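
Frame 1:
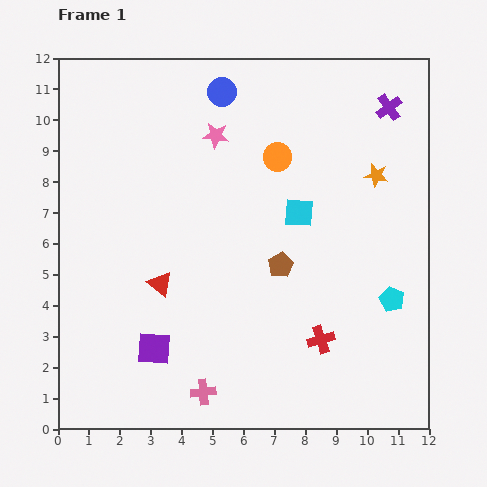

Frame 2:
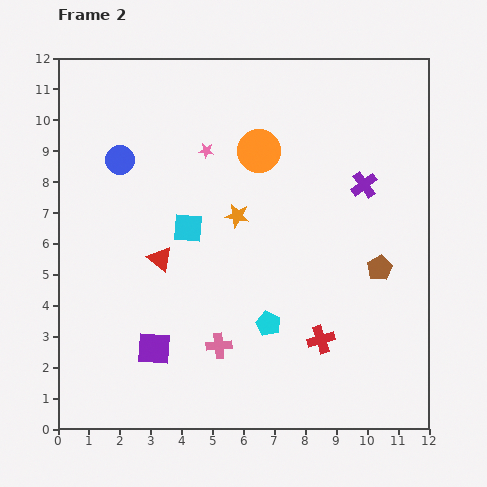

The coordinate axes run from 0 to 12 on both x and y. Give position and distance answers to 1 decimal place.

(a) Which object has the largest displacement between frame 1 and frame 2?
the orange star

(moved 4.7; next 4.1)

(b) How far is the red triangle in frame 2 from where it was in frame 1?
0.8

The red triangle moved from (3.3, 4.7) to (3.3, 5.5), a distance of √(0.0² + 0.8²) ≈ 0.8.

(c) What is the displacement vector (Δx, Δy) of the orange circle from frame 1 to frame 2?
(-0.6, 0.2)

The orange circle was at (7.1, 8.8) in frame 1 and (6.5, 9.0) in frame 2.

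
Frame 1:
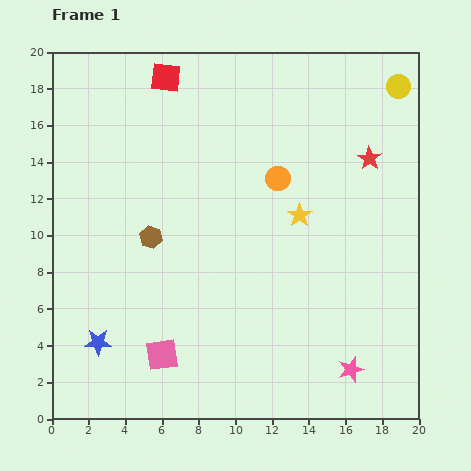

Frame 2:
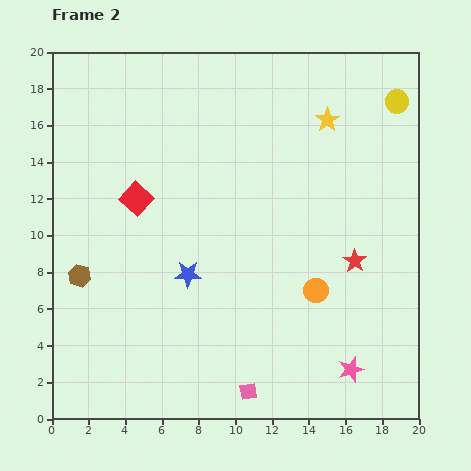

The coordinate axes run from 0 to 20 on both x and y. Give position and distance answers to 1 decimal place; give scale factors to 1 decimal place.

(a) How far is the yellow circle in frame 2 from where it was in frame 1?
0.8

The yellow circle moved from (18.9, 18.1) to (18.8, 17.3), a distance of √(0.1² + 0.8²) ≈ 0.8.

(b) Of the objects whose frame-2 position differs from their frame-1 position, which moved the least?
the yellow circle

(moved 0.8)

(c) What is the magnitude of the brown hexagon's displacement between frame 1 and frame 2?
4.4

The brown hexagon moved from (5.4, 9.9) to (1.5, 7.8), a distance of √(3.9² + 2.1²) ≈ 4.4.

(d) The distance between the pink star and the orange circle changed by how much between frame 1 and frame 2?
-6.4

Distance in frame 1: 11.1. Distance in frame 2: 4.7.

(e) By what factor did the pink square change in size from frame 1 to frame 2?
0.6×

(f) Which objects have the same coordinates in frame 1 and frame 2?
the pink star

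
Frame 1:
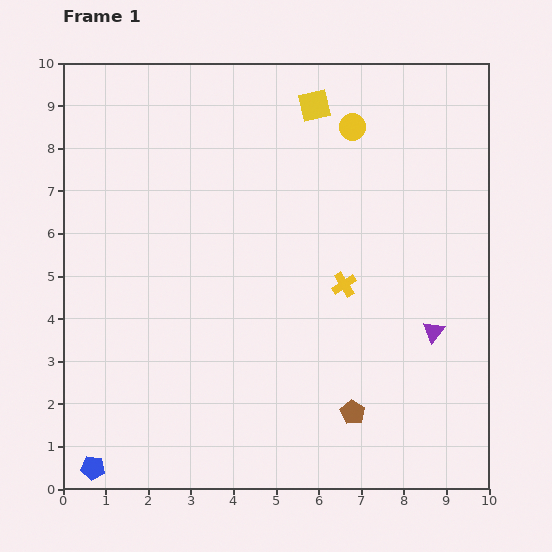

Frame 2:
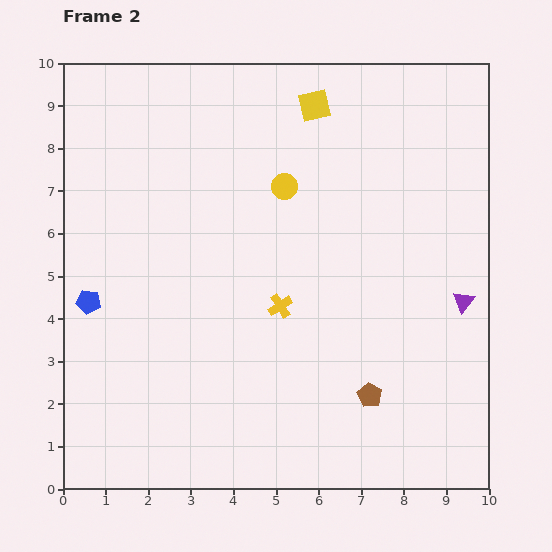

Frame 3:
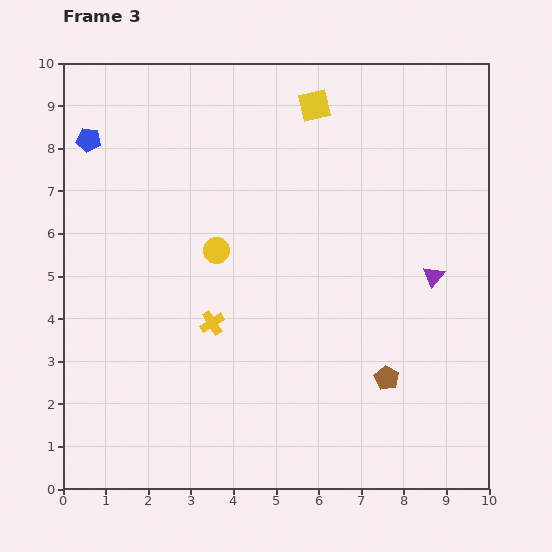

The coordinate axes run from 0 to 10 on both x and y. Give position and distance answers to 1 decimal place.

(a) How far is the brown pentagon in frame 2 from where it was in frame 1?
0.6

The brown pentagon moved from (6.8, 1.8) to (7.2, 2.2), a distance of √(0.4² + 0.4²) ≈ 0.6.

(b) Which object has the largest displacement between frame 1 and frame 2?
the blue pentagon

(moved 3.9; next 2.1)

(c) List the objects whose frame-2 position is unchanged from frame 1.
the yellow square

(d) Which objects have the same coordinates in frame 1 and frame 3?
the yellow square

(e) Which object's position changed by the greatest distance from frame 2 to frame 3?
the blue pentagon

(moved 3.8; next 2.2)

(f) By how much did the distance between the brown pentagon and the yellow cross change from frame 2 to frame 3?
+1.3

Distance in frame 2: 3.0. Distance in frame 3: 4.3.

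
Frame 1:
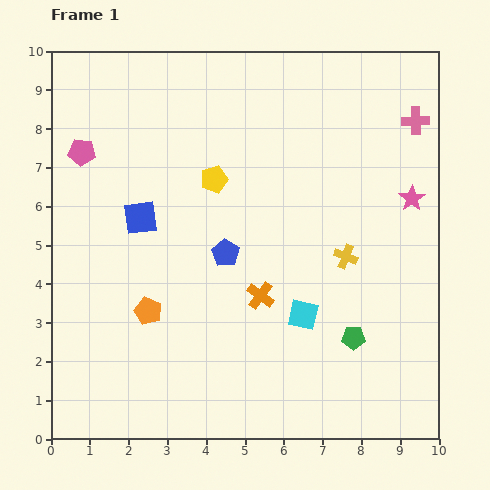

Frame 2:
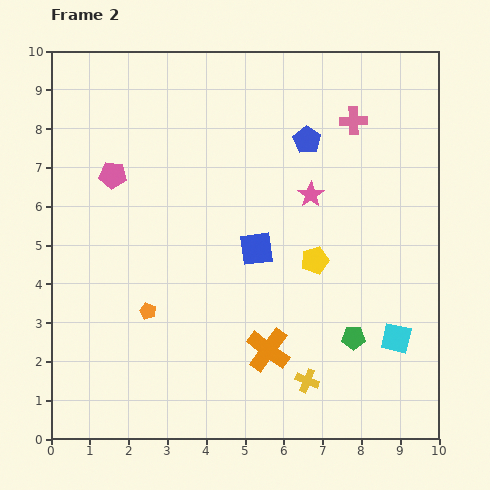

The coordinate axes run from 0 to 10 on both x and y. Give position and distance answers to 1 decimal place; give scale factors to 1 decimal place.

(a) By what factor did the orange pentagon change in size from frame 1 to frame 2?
0.6×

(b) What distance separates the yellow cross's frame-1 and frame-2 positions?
3.4

The yellow cross moved from (7.6, 4.7) to (6.6, 1.5), a distance of √(1.0² + 3.2²) ≈ 3.4.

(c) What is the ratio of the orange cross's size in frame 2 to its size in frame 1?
1.6×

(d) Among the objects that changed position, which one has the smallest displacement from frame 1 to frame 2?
the pink pentagon

(moved 1.0)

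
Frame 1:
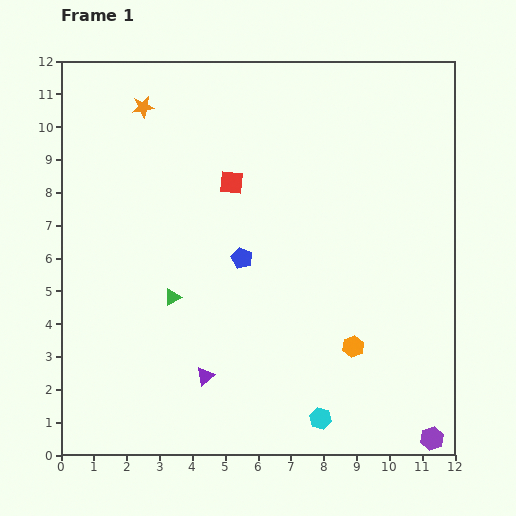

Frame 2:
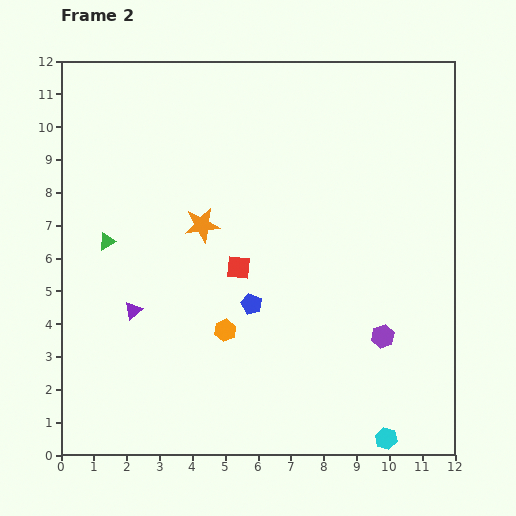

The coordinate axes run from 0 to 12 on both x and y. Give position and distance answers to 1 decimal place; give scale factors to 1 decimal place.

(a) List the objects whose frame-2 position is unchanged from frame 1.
none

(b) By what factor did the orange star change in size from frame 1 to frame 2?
1.6×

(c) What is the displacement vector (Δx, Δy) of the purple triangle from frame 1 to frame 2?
(-2.2, 2.0)

The purple triangle was at (4.4, 2.4) in frame 1 and (2.2, 4.4) in frame 2.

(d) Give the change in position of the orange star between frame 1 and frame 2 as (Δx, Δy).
(1.8, -3.6)

The orange star was at (2.5, 10.6) in frame 1 and (4.3, 7.0) in frame 2.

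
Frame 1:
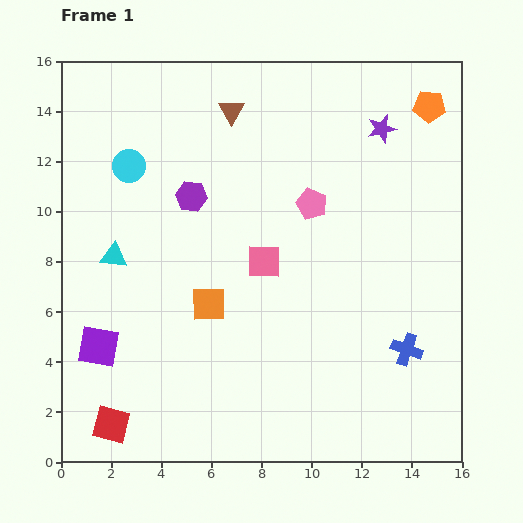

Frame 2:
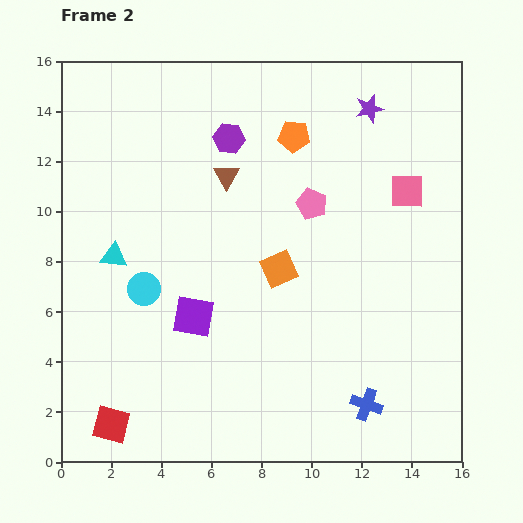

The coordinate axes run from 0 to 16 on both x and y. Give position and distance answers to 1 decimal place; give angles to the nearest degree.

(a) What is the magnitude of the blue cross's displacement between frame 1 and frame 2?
2.7

The blue cross moved from (13.8, 4.5) to (12.2, 2.3), a distance of √(1.6² + 2.2²) ≈ 2.7.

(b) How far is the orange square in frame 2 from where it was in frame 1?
3.1

The orange square moved from (5.9, 6.3) to (8.7, 7.7), a distance of √(2.8² + 1.4²) ≈ 3.1.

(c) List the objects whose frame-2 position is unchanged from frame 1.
the pink pentagon, the red square, the cyan triangle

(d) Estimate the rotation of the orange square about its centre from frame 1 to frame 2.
24° counter-clockwise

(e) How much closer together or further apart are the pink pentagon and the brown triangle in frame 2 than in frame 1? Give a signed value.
-1.3

Distance in frame 1: 4.9. Distance in frame 2: 3.6.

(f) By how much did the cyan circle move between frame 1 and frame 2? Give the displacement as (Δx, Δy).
(0.6, -4.9)

The cyan circle was at (2.7, 11.8) in frame 1 and (3.3, 6.9) in frame 2.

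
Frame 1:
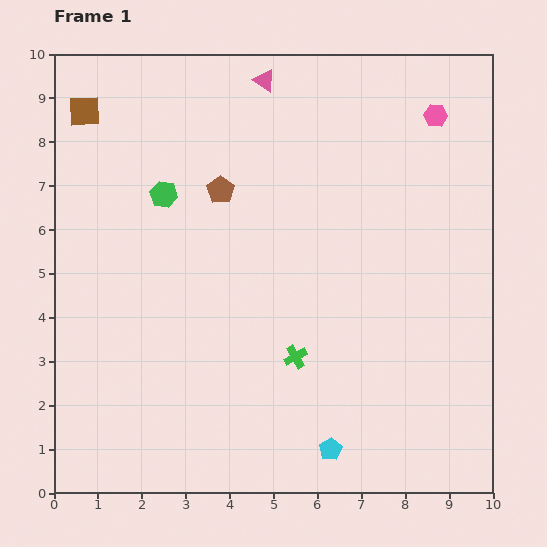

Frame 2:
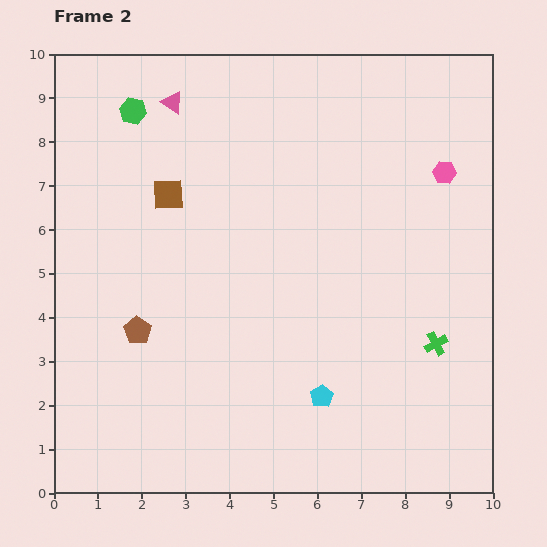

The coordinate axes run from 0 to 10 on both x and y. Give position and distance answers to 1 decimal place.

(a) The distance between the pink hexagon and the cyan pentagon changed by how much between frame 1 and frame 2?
-2.2

Distance in frame 1: 8.0. Distance in frame 2: 5.8.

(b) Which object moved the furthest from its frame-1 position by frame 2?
the brown pentagon

(moved 3.7; next 3.2)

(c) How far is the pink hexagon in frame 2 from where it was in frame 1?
1.3

The pink hexagon moved from (8.7, 8.6) to (8.9, 7.3), a distance of √(0.2² + 1.3²) ≈ 1.3.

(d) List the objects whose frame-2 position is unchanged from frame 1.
none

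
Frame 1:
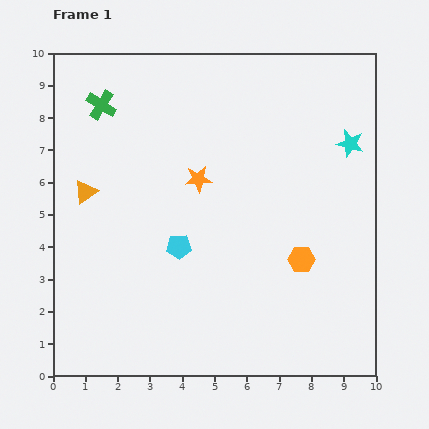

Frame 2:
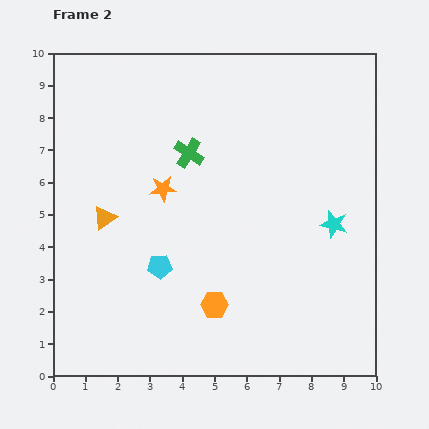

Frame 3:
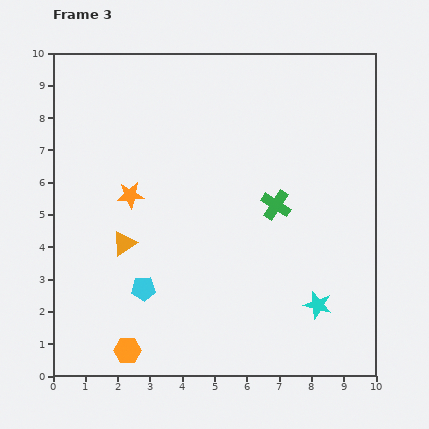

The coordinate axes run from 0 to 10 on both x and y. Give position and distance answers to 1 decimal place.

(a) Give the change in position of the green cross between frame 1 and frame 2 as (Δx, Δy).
(2.7, -1.5)

The green cross was at (1.5, 8.4) in frame 1 and (4.2, 6.9) in frame 2.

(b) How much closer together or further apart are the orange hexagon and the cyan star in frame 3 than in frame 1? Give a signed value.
+2.2

Distance in frame 1: 3.9. Distance in frame 3: 6.1.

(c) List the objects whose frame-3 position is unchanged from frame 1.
none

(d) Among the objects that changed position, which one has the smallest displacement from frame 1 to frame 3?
the cyan pentagon

(moved 1.7)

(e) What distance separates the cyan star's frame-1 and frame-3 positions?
5.1

The cyan star moved from (9.2, 7.2) to (8.2, 2.2), a distance of √(1.0² + 5.0²) ≈ 5.1.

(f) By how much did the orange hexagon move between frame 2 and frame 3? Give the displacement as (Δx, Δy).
(-2.7, -1.4)

The orange hexagon was at (5.0, 2.2) in frame 2 and (2.3, 0.8) in frame 3.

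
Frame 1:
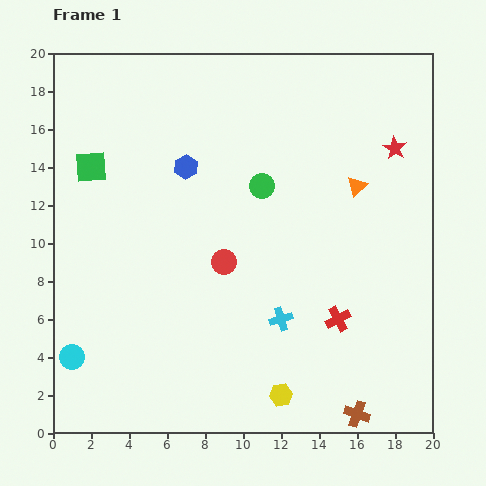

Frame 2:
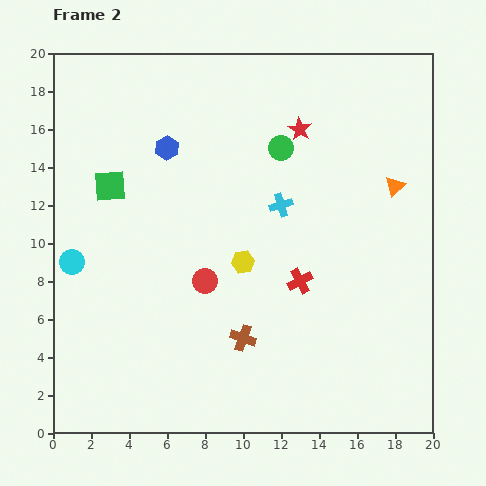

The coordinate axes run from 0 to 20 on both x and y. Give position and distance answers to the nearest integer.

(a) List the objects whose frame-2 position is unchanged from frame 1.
none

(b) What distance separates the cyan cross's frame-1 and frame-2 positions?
6

The cyan cross moved from (12, 6) to (12, 12), a distance of √(0² + 6²) ≈ 6.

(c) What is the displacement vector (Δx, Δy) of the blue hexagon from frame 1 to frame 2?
(-1, 1)

The blue hexagon was at (7, 14) in frame 1 and (6, 15) in frame 2.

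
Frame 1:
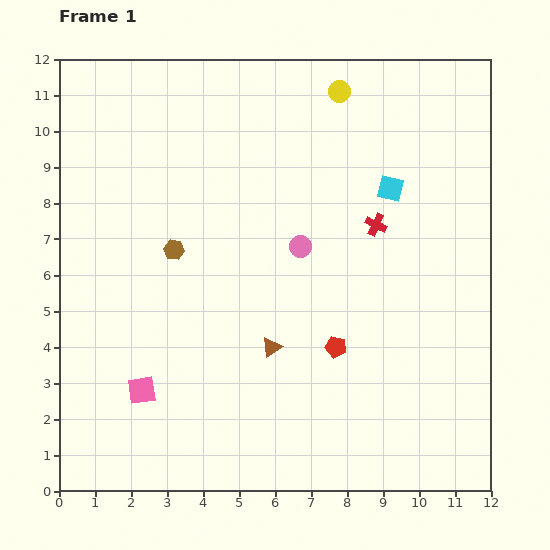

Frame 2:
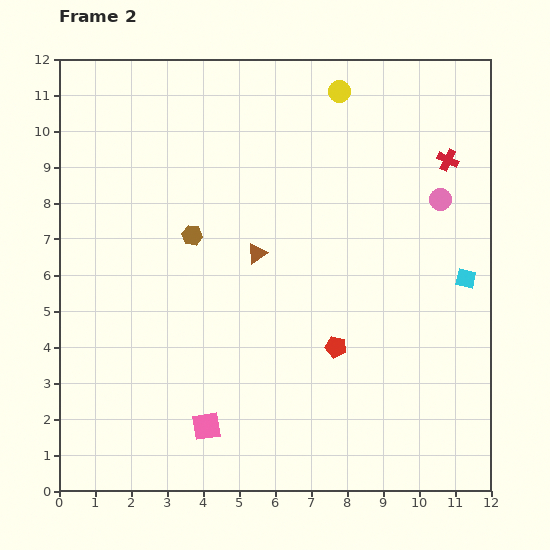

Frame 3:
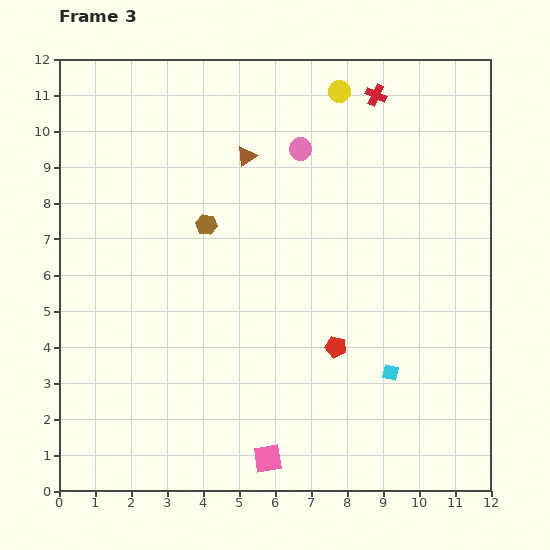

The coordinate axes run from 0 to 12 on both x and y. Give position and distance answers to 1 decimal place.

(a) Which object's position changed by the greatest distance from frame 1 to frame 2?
the pink circle

(moved 4.1; next 3.3)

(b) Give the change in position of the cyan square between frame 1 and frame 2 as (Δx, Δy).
(2.1, -2.5)

The cyan square was at (9.2, 8.4) in frame 1 and (11.3, 5.9) in frame 2.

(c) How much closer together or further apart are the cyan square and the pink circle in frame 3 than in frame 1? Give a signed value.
+3.7

Distance in frame 1: 3.0. Distance in frame 3: 6.7.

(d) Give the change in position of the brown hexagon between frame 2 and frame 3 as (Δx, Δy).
(0.4, 0.3)

The brown hexagon was at (3.7, 7.1) in frame 2 and (4.1, 7.4) in frame 3.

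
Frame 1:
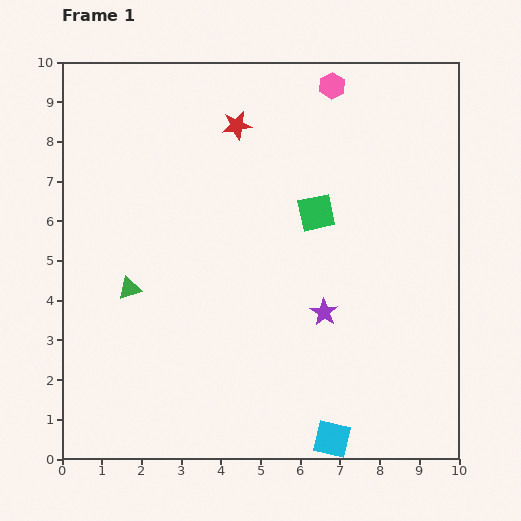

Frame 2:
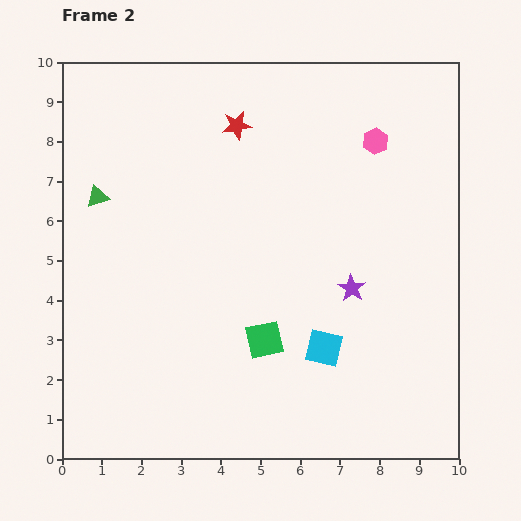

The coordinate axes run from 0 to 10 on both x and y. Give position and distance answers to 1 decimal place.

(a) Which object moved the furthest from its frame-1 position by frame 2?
the green square

(moved 3.5; next 2.4)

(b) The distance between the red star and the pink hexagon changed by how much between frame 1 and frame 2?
+0.9

Distance in frame 1: 2.6. Distance in frame 2: 3.5.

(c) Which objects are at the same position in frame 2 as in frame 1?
the red star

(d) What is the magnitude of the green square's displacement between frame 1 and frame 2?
3.5

The green square moved from (6.4, 6.2) to (5.1, 3.0), a distance of √(1.3² + 3.2²) ≈ 3.5.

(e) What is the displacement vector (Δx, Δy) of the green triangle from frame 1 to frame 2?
(-0.8, 2.3)

The green triangle was at (1.7, 4.3) in frame 1 and (0.9, 6.6) in frame 2.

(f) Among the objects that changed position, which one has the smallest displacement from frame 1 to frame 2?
the purple star

(moved 0.9)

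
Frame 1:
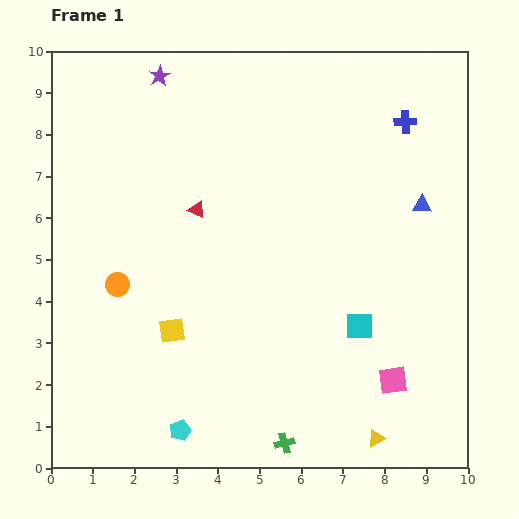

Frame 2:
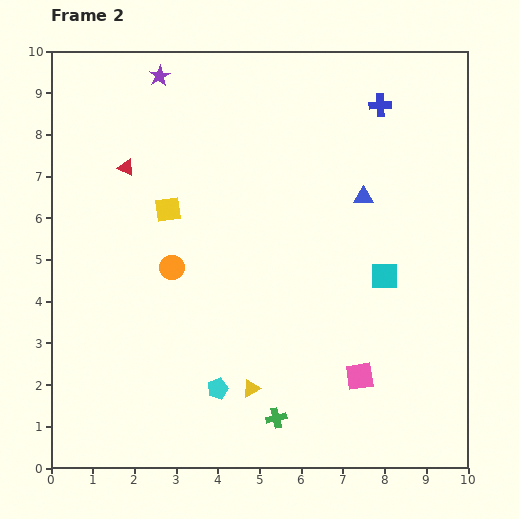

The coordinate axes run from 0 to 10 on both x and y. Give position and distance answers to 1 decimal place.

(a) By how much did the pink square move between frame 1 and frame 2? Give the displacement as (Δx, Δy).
(-0.8, 0.1)

The pink square was at (8.2, 2.1) in frame 1 and (7.4, 2.2) in frame 2.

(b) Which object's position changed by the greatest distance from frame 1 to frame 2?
the yellow triangle

(moved 3.2; next 2.9)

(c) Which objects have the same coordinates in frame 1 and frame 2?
the purple star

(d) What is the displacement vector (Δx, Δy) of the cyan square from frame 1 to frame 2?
(0.6, 1.2)

The cyan square was at (7.4, 3.4) in frame 1 and (8.0, 4.6) in frame 2.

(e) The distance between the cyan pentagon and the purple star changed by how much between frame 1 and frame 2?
-0.9

Distance in frame 1: 8.5. Distance in frame 2: 7.6.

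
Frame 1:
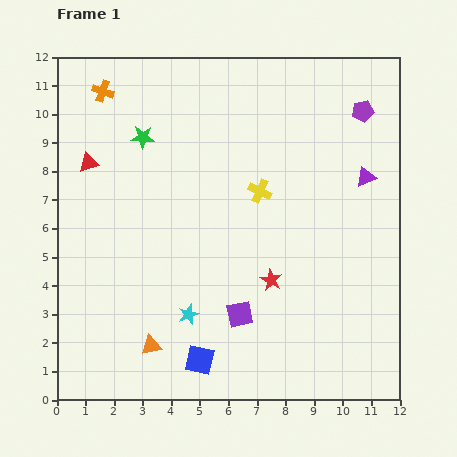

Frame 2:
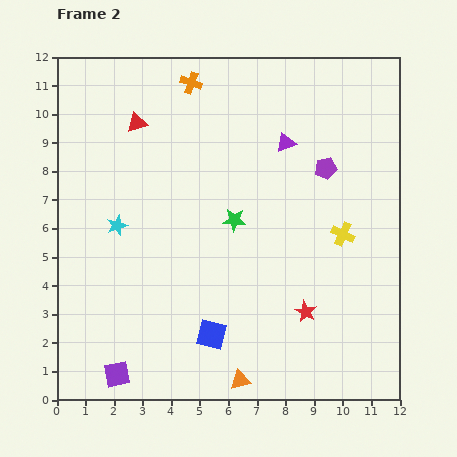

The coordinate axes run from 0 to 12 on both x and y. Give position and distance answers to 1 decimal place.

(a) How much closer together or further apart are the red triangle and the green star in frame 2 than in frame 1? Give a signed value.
+2.7

Distance in frame 1: 2.1. Distance in frame 2: 4.8.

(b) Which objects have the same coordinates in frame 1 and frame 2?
none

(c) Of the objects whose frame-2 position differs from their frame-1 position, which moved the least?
the blue square

(moved 1.0)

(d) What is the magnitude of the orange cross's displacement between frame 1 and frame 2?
3.1

The orange cross moved from (1.6, 10.8) to (4.7, 11.1), a distance of √(3.1² + 0.3²) ≈ 3.1.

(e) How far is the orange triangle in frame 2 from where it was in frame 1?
3.3

The orange triangle moved from (3.3, 1.9) to (6.4, 0.7), a distance of √(3.1² + 1.2²) ≈ 3.3.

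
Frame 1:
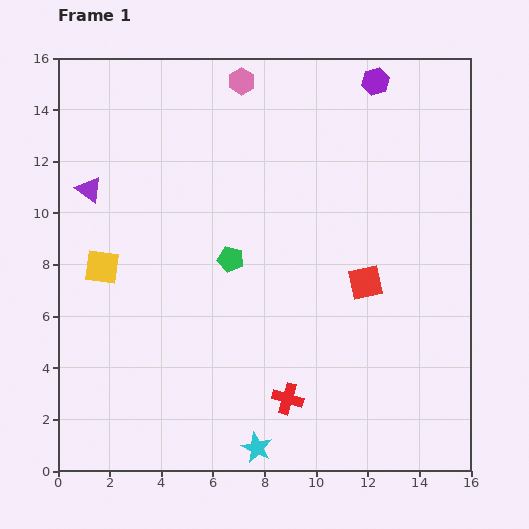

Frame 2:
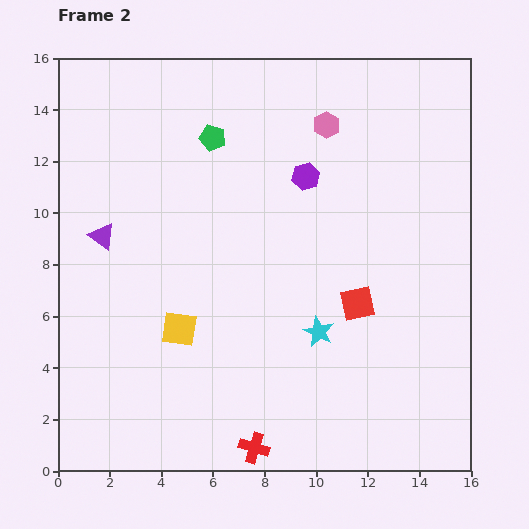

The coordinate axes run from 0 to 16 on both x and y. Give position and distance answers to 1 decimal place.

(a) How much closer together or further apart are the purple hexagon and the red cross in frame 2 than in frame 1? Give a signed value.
-2.1

Distance in frame 1: 12.8. Distance in frame 2: 10.7.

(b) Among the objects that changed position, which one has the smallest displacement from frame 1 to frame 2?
the red square

(moved 0.9)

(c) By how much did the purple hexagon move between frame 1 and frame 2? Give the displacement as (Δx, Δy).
(-2.7, -3.7)

The purple hexagon was at (12.3, 15.1) in frame 1 and (9.6, 11.4) in frame 2.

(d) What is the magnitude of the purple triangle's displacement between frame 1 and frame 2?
1.9

The purple triangle moved from (1.2, 10.9) to (1.7, 9.1), a distance of √(0.5² + 1.8²) ≈ 1.9.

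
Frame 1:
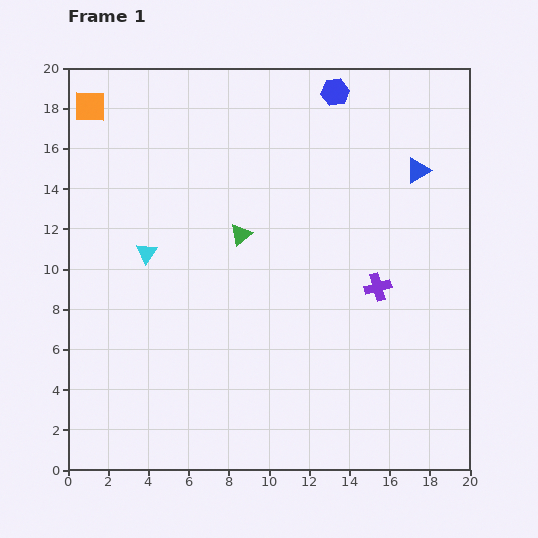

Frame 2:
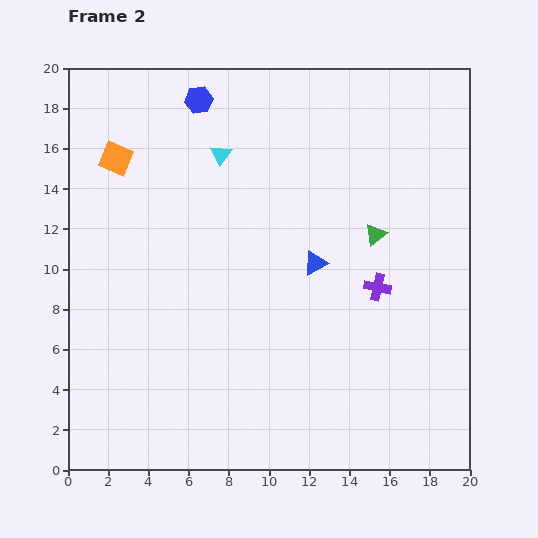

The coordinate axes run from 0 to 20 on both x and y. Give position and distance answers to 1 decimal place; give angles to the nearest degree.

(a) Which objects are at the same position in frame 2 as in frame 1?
the purple cross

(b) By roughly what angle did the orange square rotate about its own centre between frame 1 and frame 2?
21° clockwise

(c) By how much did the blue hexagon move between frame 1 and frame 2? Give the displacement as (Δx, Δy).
(-6.8, -0.4)

The blue hexagon was at (13.3, 18.8) in frame 1 and (6.5, 18.4) in frame 2.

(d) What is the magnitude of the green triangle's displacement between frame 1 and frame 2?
6.7

The green triangle moved from (8.6, 11.7) to (15.3, 11.7), a distance of √(6.7² + 0.0²) ≈ 6.7.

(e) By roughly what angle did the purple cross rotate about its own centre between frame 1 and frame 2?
27° clockwise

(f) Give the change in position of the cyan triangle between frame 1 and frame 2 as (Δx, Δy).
(3.7, 4.9)

The cyan triangle was at (3.9, 10.8) in frame 1 and (7.6, 15.7) in frame 2.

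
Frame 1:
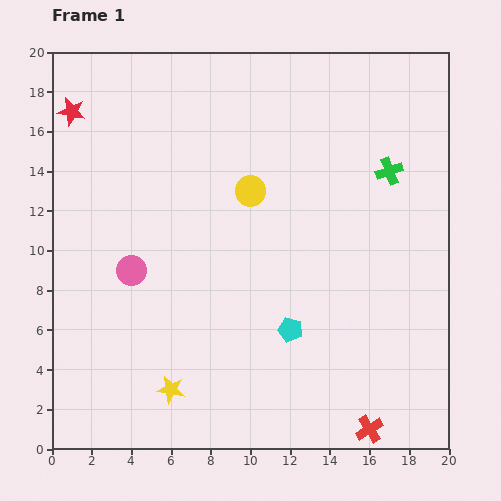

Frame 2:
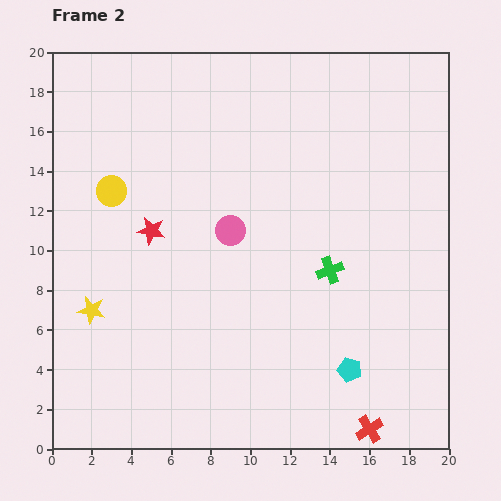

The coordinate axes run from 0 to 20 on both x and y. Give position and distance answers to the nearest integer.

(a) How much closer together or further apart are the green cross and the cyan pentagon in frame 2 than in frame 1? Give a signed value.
-4

Distance in frame 1: 9. Distance in frame 2: 5.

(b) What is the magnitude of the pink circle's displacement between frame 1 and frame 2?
5

The pink circle moved from (4, 9) to (9, 11), a distance of √(5² + 2²) ≈ 5.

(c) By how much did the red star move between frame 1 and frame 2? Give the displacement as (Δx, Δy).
(4, -6)

The red star was at (1, 17) in frame 1 and (5, 11) in frame 2.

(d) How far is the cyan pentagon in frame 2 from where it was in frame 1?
4

The cyan pentagon moved from (12, 6) to (15, 4), a distance of √(3² + 2²) ≈ 4.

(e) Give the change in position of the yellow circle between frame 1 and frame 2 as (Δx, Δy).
(-7, 0)

The yellow circle was at (10, 13) in frame 1 and (3, 13) in frame 2.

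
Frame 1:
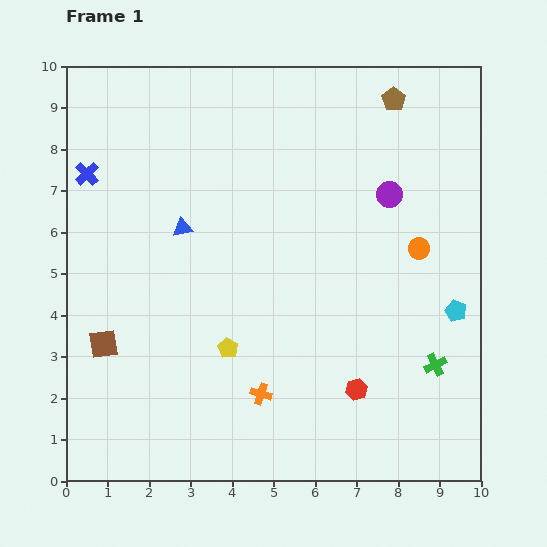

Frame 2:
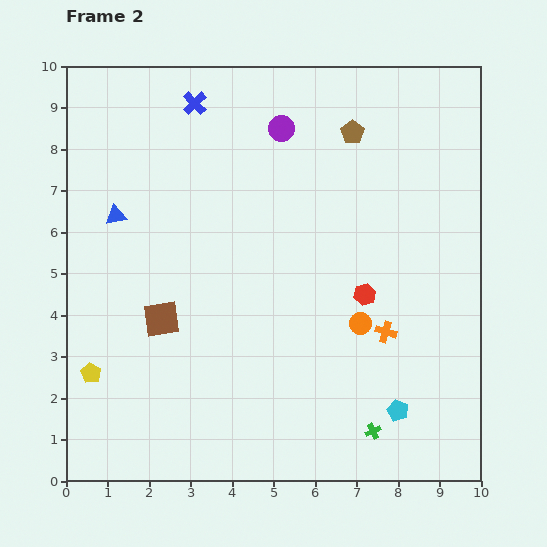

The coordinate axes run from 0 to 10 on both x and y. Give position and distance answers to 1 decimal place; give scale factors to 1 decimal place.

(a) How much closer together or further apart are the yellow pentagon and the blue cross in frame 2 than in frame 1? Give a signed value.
+1.6

Distance in frame 1: 5.4. Distance in frame 2: 7.0.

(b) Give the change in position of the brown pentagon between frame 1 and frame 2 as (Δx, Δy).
(-1.0, -0.8)

The brown pentagon was at (7.9, 9.2) in frame 1 and (6.9, 8.4) in frame 2.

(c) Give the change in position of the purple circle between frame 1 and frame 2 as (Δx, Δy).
(-2.6, 1.6)

The purple circle was at (7.8, 6.9) in frame 1 and (5.2, 8.5) in frame 2.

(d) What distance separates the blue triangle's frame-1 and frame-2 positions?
1.6

The blue triangle moved from (2.8, 6.1) to (1.2, 6.4), a distance of √(1.6² + 0.3²) ≈ 1.6.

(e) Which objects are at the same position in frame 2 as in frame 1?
none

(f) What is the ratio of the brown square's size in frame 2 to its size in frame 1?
1.3×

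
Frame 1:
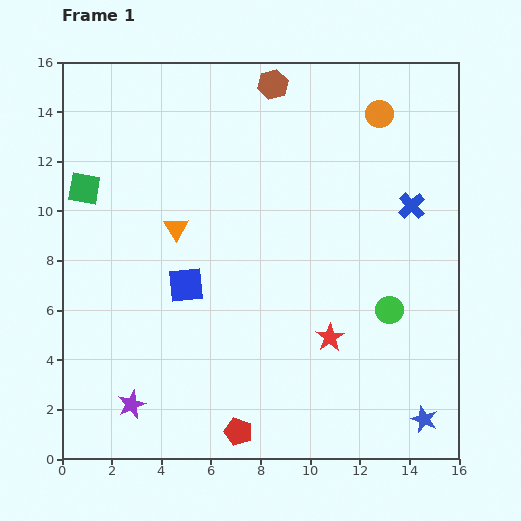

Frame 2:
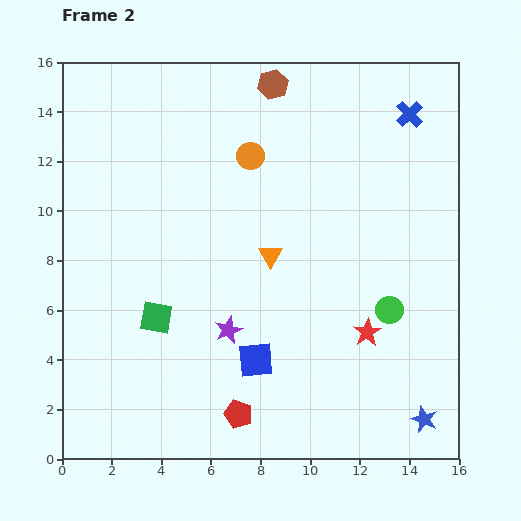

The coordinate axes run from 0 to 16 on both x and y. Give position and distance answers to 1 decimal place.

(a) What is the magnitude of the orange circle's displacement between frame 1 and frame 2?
5.5

The orange circle moved from (12.8, 13.9) to (7.6, 12.2), a distance of √(5.2² + 1.7²) ≈ 5.5.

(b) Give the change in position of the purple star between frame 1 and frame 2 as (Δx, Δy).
(3.9, 3.0)

The purple star was at (2.8, 2.2) in frame 1 and (6.7, 5.2) in frame 2.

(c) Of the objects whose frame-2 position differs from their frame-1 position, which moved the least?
the red pentagon

(moved 0.7)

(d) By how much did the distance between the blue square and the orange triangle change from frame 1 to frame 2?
+1.9

Distance in frame 1: 2.3. Distance in frame 2: 4.2.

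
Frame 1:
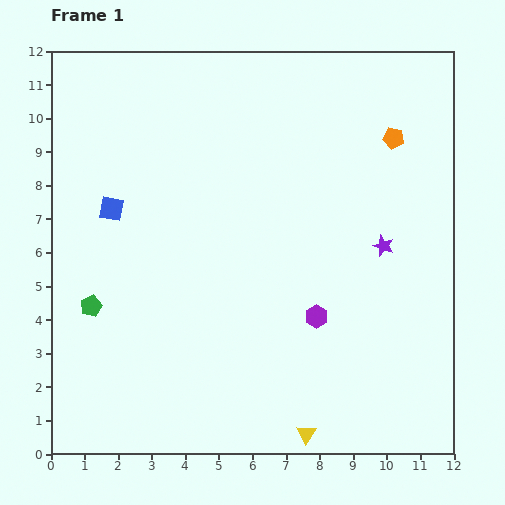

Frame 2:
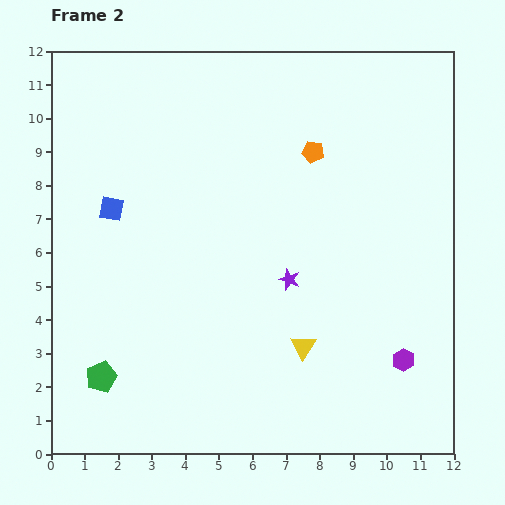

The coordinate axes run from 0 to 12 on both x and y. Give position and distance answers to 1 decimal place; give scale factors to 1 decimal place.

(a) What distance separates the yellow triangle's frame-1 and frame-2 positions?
2.6

The yellow triangle moved from (7.6, 0.6) to (7.5, 3.2), a distance of √(0.1² + 2.6²) ≈ 2.6.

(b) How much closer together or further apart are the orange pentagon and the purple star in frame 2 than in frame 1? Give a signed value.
+0.7

Distance in frame 1: 3.2. Distance in frame 2: 3.9.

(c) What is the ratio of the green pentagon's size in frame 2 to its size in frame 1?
1.4×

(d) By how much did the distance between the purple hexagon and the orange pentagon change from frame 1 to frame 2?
+1.0

Distance in frame 1: 5.8. Distance in frame 2: 6.8.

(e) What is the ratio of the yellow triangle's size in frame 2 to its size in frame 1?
1.3×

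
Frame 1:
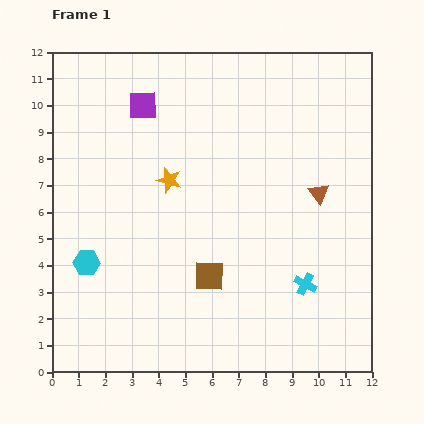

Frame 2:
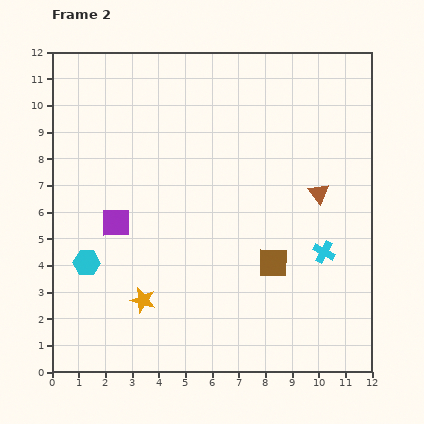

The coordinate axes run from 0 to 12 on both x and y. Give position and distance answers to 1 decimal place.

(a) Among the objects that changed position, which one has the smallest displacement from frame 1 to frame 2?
the cyan cross

(moved 1.4)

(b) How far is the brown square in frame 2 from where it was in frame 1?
2.5

The brown square moved from (5.9, 3.6) to (8.3, 4.1), a distance of √(2.4² + 0.5²) ≈ 2.5.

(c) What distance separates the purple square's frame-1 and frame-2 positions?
4.5

The purple square moved from (3.4, 10.0) to (2.4, 5.6), a distance of √(1.0² + 4.4²) ≈ 4.5.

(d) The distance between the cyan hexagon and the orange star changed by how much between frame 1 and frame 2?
-1.9

Distance in frame 1: 4.4. Distance in frame 2: 2.5.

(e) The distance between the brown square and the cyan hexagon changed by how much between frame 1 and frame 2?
+2.4

Distance in frame 1: 4.6. Distance in frame 2: 7.0.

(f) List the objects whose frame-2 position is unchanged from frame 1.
the cyan hexagon, the brown triangle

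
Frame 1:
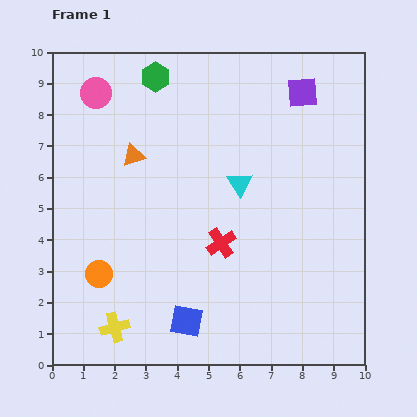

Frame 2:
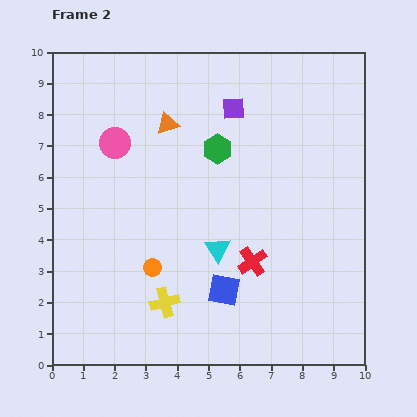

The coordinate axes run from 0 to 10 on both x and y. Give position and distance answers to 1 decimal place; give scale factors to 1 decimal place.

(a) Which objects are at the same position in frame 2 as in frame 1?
none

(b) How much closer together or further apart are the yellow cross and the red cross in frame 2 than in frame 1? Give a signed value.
-1.2

Distance in frame 1: 4.3. Distance in frame 2: 3.1.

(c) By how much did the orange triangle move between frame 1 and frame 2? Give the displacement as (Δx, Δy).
(1.1, 1.0)

The orange triangle was at (2.6, 6.7) in frame 1 and (3.7, 7.7) in frame 2.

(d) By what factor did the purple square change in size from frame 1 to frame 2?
0.7×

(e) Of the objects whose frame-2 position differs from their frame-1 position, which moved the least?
the red cross

(moved 1.2)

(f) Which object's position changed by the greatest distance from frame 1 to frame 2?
the green hexagon

(moved 3.0; next 2.3)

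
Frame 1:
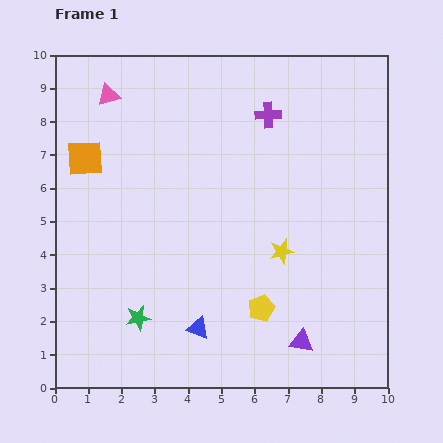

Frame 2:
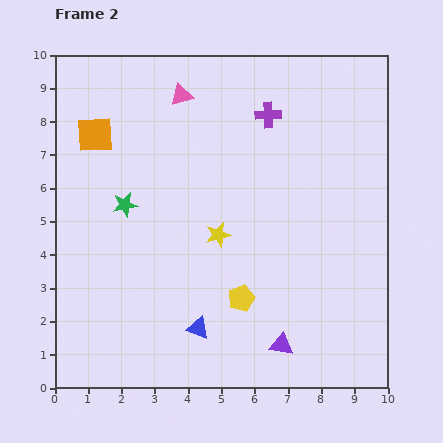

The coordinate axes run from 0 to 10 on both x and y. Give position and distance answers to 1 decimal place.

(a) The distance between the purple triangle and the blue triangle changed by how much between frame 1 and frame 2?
-0.6

Distance in frame 1: 3.1. Distance in frame 2: 2.5.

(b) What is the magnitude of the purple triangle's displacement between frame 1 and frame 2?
0.6

The purple triangle moved from (7.4, 1.4) to (6.8, 1.3), a distance of √(0.6² + 0.1²) ≈ 0.6.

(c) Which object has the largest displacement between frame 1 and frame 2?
the green star

(moved 3.4; next 2.2)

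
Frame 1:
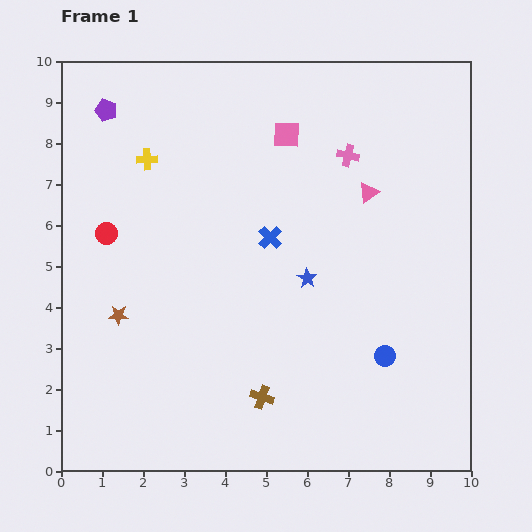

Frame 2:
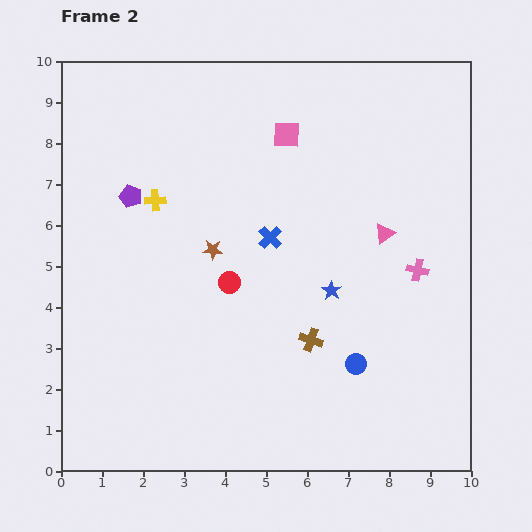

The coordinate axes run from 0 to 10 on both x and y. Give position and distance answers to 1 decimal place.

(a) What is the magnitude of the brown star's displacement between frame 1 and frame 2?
2.8

The brown star moved from (1.4, 3.8) to (3.7, 5.4), a distance of √(2.3² + 1.6²) ≈ 2.8.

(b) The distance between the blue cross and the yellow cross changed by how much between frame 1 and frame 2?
-0.7

Distance in frame 1: 3.6. Distance in frame 2: 2.9.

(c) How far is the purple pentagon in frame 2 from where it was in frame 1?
2.2

The purple pentagon moved from (1.1, 8.8) to (1.7, 6.7), a distance of √(0.6² + 2.1²) ≈ 2.2.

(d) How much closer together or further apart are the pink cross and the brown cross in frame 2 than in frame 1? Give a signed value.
-3.2

Distance in frame 1: 6.3. Distance in frame 2: 3.1.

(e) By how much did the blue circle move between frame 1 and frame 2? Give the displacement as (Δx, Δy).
(-0.7, -0.2)

The blue circle was at (7.9, 2.8) in frame 1 and (7.2, 2.6) in frame 2.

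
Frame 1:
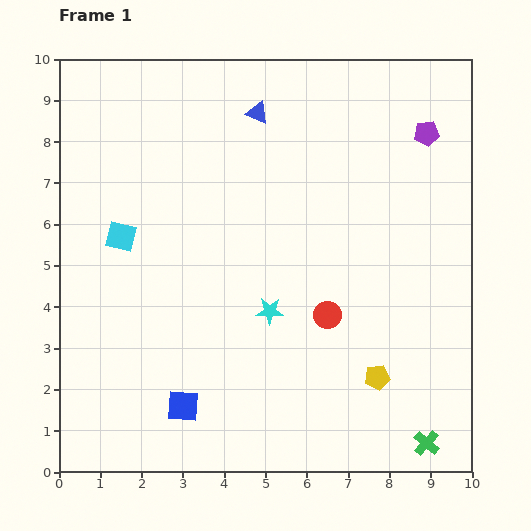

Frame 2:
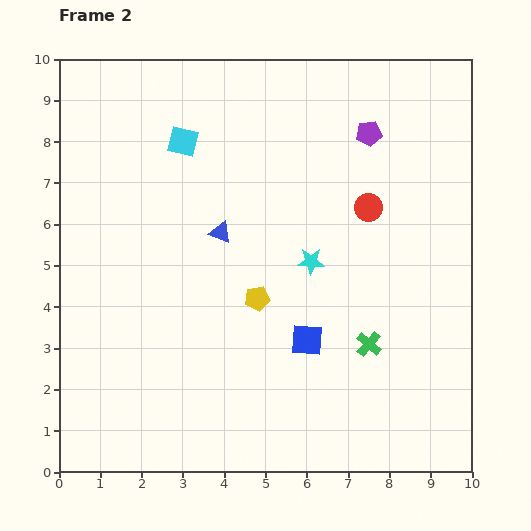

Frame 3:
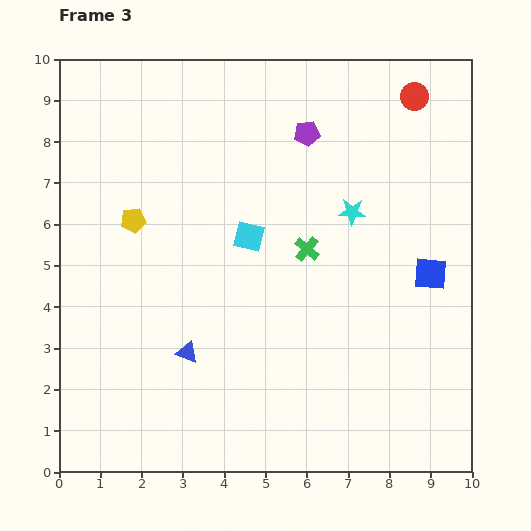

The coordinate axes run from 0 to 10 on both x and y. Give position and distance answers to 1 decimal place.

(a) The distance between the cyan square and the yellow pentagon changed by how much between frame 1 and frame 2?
-2.9

Distance in frame 1: 7.1. Distance in frame 2: 4.2.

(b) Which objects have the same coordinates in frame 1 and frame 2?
none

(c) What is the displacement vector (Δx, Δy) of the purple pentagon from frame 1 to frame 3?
(-2.9, 0.0)

The purple pentagon was at (8.9, 8.2) in frame 1 and (6.0, 8.2) in frame 3.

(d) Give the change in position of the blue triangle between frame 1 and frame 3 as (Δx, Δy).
(-1.7, -5.8)

The blue triangle was at (4.8, 8.7) in frame 1 and (3.1, 2.9) in frame 3.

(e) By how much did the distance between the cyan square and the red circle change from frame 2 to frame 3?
+0.4

Distance in frame 2: 4.8. Distance in frame 3: 5.2.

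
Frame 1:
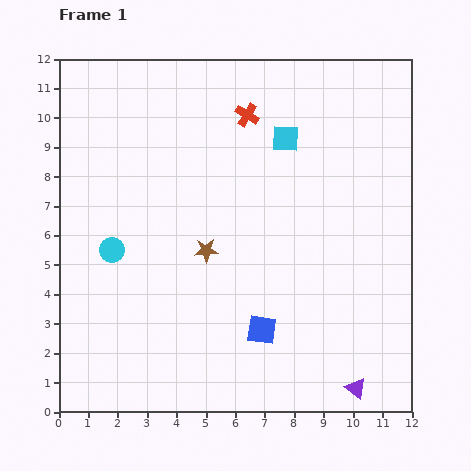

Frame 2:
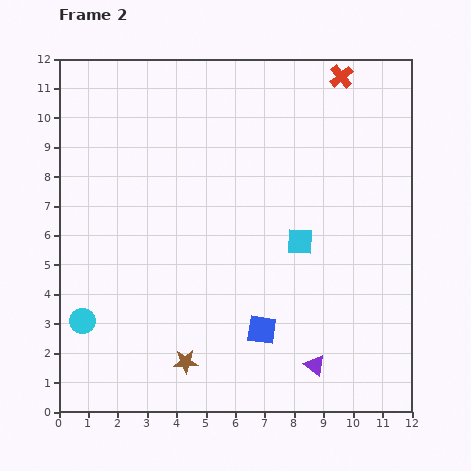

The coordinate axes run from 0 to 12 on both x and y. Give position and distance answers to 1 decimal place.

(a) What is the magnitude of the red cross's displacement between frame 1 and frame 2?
3.5

The red cross moved from (6.4, 10.1) to (9.6, 11.4), a distance of √(3.2² + 1.3²) ≈ 3.5.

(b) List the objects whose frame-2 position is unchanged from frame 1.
the blue square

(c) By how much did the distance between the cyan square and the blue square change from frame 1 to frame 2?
-3.2

Distance in frame 1: 6.5. Distance in frame 2: 3.3.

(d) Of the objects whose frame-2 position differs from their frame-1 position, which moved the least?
the purple triangle

(moved 1.6)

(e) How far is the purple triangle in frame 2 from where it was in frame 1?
1.6

The purple triangle moved from (10.1, 0.8) to (8.7, 1.6), a distance of √(1.4² + 0.8²) ≈ 1.6.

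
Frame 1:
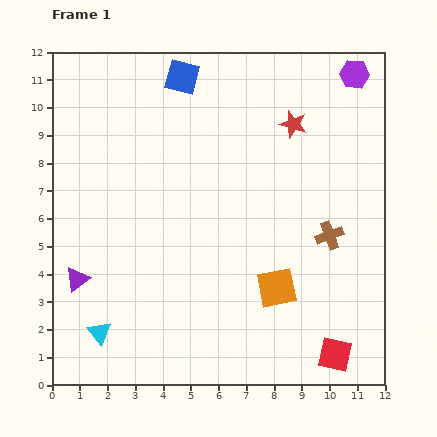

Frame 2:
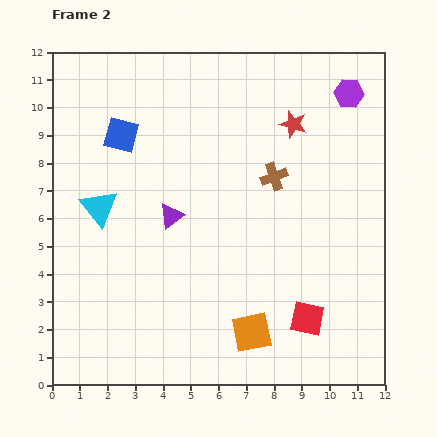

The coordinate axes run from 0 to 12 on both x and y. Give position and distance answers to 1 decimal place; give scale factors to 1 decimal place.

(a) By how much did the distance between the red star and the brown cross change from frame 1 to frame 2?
-2.2

Distance in frame 1: 4.2. Distance in frame 2: 2.0.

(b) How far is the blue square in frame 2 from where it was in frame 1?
3.0

The blue square moved from (4.7, 11.1) to (2.5, 9.0), a distance of √(2.2² + 2.1²) ≈ 3.0.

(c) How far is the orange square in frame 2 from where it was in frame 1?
1.8

The orange square moved from (8.1, 3.5) to (7.2, 1.9), a distance of √(0.9² + 1.6²) ≈ 1.8.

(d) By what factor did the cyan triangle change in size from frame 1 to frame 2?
1.6×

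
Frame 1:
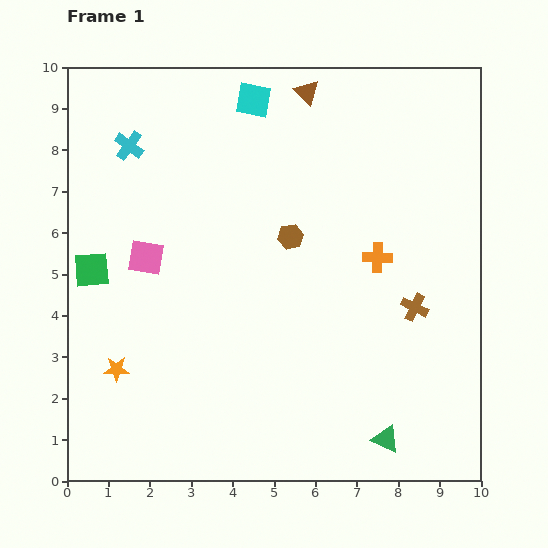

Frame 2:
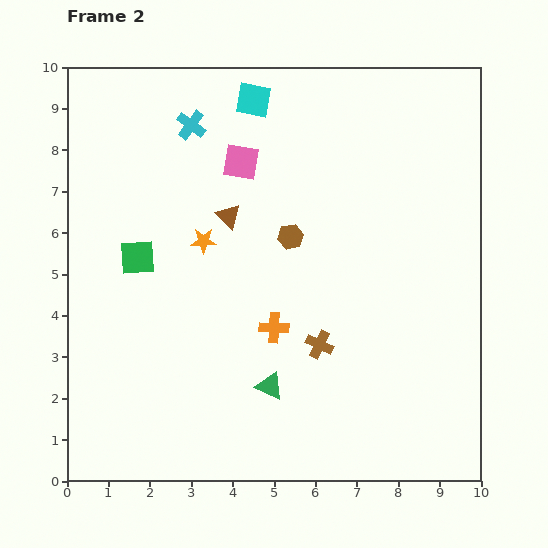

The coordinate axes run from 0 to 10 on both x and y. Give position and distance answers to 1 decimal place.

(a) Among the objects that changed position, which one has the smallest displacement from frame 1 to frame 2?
the green square

(moved 1.1)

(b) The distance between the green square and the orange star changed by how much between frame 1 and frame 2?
-0.9

Distance in frame 1: 2.5. Distance in frame 2: 1.6.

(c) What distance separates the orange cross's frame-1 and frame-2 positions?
3.0

The orange cross moved from (7.5, 5.4) to (5.0, 3.7), a distance of √(2.5² + 1.7²) ≈ 3.0.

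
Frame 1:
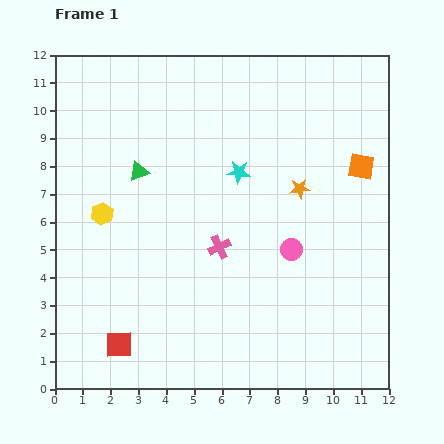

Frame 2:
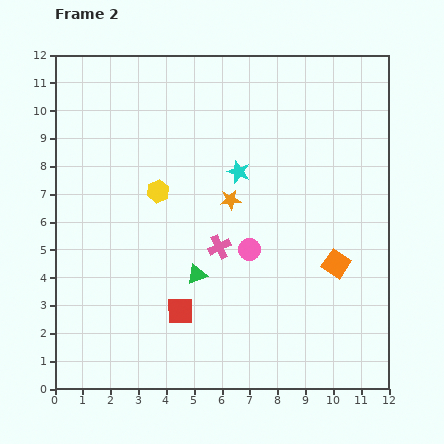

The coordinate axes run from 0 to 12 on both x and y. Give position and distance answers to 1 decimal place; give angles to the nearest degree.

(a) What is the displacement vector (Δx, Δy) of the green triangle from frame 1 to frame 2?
(2.1, -3.7)

The green triangle was at (3.0, 7.8) in frame 1 and (5.1, 4.1) in frame 2.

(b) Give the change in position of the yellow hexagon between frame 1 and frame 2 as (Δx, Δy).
(2.0, 0.8)

The yellow hexagon was at (1.7, 6.3) in frame 1 and (3.7, 7.1) in frame 2.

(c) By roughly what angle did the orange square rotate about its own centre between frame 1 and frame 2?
24° clockwise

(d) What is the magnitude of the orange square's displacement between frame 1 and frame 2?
3.6

The orange square moved from (11.0, 8.0) to (10.1, 4.5), a distance of √(0.9² + 3.5²) ≈ 3.6.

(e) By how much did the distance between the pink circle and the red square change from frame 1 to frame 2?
-3.8

Distance in frame 1: 7.1. Distance in frame 2: 3.3.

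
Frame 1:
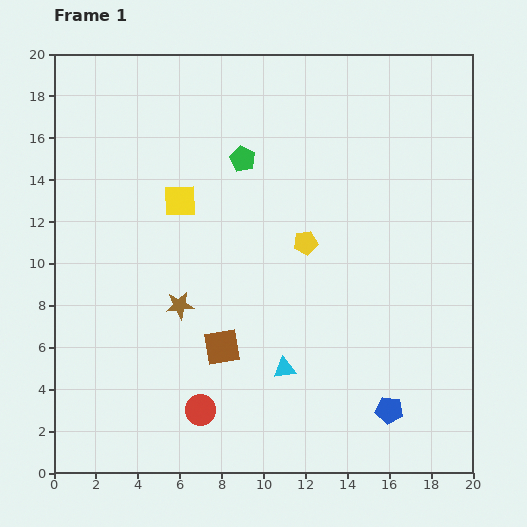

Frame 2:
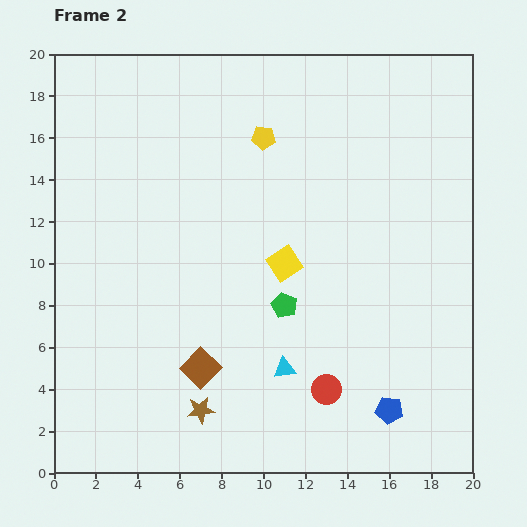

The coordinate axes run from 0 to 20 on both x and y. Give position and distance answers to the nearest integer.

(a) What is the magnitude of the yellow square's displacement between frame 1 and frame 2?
6

The yellow square moved from (6, 13) to (11, 10), a distance of √(5² + 3²) ≈ 6.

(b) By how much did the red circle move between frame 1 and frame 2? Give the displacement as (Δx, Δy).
(6, 1)

The red circle was at (7, 3) in frame 1 and (13, 4) in frame 2.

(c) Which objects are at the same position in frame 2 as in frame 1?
the blue pentagon, the cyan triangle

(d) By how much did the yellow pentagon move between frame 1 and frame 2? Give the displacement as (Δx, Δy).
(-2, 5)

The yellow pentagon was at (12, 11) in frame 1 and (10, 16) in frame 2.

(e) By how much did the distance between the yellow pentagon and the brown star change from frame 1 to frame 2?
+6

Distance in frame 1: 7. Distance in frame 2: 13.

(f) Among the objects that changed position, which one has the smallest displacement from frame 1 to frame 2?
the brown square

(moved 1)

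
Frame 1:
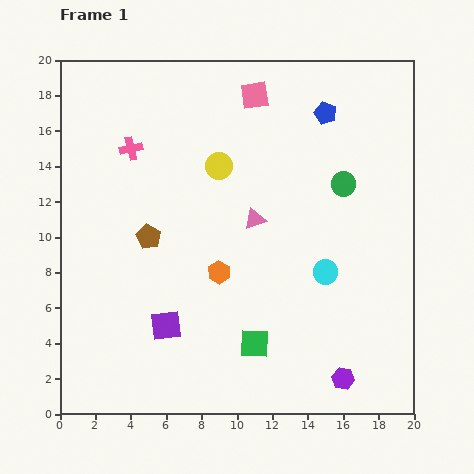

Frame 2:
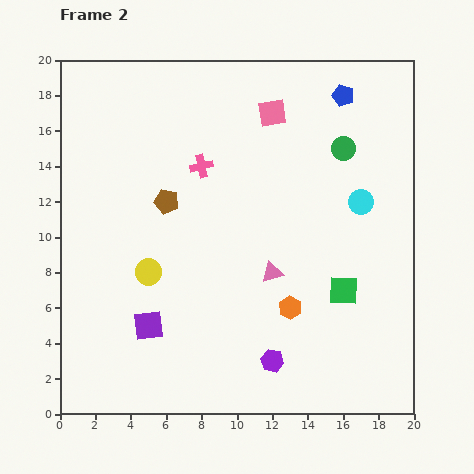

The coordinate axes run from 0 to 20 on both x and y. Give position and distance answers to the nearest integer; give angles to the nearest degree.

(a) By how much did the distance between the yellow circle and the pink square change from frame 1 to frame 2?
+7

Distance in frame 1: 4. Distance in frame 2: 11.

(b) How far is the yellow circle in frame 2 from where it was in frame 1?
7

The yellow circle moved from (9, 14) to (5, 8), a distance of √(4² + 6²) ≈ 7.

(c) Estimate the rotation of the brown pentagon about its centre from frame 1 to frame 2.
16° counter-clockwise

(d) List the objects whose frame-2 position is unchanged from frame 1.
none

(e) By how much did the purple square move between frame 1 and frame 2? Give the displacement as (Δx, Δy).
(-1, 0)

The purple square was at (6, 5) in frame 1 and (5, 5) in frame 2.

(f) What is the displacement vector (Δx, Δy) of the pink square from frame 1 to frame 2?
(1, -1)

The pink square was at (11, 18) in frame 1 and (12, 17) in frame 2.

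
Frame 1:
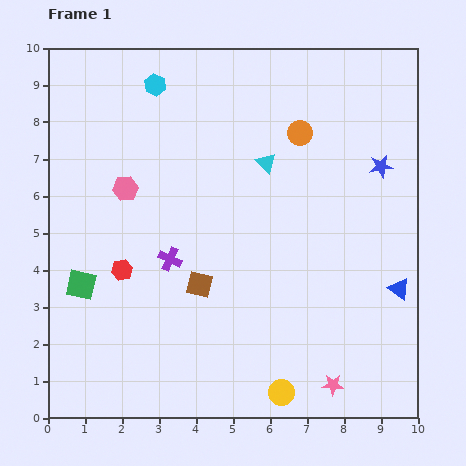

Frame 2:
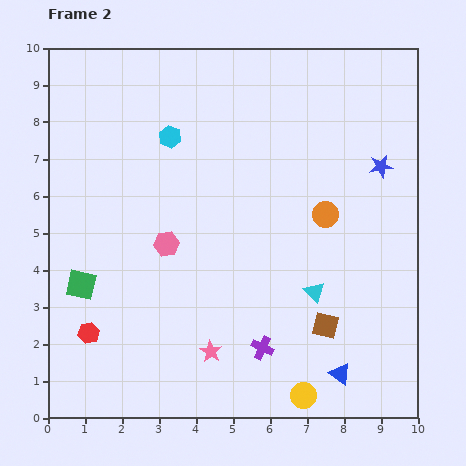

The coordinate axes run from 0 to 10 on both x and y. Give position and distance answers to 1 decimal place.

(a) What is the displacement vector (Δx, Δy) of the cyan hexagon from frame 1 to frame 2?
(0.4, -1.4)

The cyan hexagon was at (2.9, 9.0) in frame 1 and (3.3, 7.6) in frame 2.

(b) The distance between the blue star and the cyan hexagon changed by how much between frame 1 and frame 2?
-0.7

Distance in frame 1: 6.5. Distance in frame 2: 5.8.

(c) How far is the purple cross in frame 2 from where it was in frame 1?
3.5

The purple cross moved from (3.3, 4.3) to (5.8, 1.9), a distance of √(2.5² + 2.4²) ≈ 3.5.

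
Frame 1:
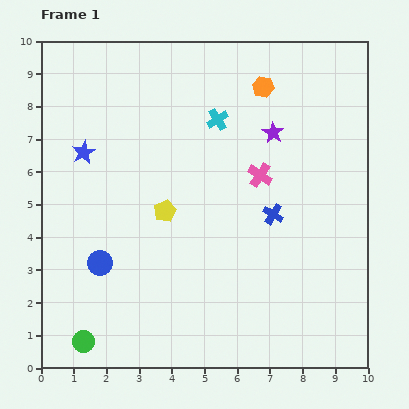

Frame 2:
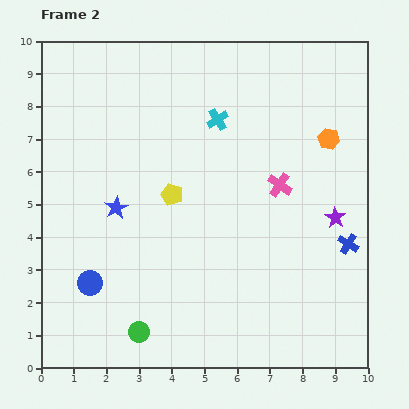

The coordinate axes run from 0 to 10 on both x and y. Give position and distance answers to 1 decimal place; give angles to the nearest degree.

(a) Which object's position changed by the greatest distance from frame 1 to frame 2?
the purple star

(moved 3.2; next 2.6)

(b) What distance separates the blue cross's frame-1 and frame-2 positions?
2.5

The blue cross moved from (7.1, 4.7) to (9.4, 3.8), a distance of √(2.3² + 0.9²) ≈ 2.5.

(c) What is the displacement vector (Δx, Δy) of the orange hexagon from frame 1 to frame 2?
(2.0, -1.6)

The orange hexagon was at (6.8, 8.6) in frame 1 and (8.8, 7.0) in frame 2.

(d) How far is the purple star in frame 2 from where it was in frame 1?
3.2

The purple star moved from (7.1, 7.2) to (9.0, 4.6), a distance of √(1.9² + 2.6²) ≈ 3.2.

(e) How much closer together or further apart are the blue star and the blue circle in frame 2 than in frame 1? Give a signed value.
-1.0

Distance in frame 1: 3.4. Distance in frame 2: 2.4.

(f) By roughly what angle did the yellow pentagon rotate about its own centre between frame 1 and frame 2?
26° counter-clockwise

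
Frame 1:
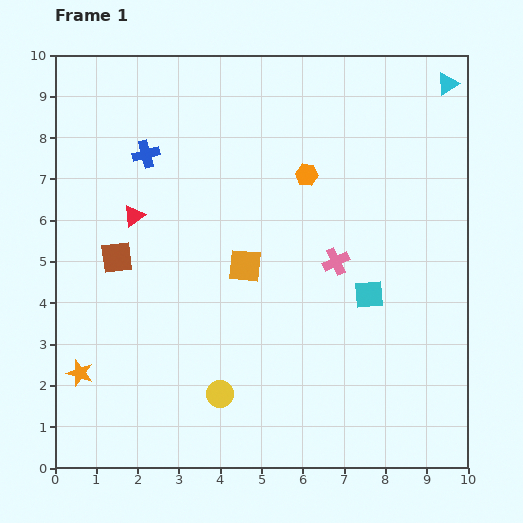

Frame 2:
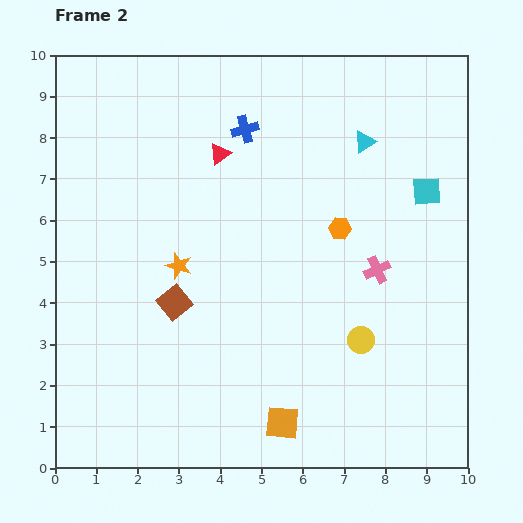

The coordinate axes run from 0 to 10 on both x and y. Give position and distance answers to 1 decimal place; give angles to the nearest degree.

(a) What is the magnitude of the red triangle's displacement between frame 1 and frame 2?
2.6

The red triangle moved from (1.9, 6.1) to (4.0, 7.6), a distance of √(2.1² + 1.5²) ≈ 2.6.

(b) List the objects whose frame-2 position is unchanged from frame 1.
none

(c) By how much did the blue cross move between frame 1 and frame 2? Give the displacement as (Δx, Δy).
(2.4, 0.6)

The blue cross was at (2.2, 7.6) in frame 1 and (4.6, 8.2) in frame 2.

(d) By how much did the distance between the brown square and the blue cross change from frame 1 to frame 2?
+1.9

Distance in frame 1: 2.6. Distance in frame 2: 4.5.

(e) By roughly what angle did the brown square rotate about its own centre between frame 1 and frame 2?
32° counter-clockwise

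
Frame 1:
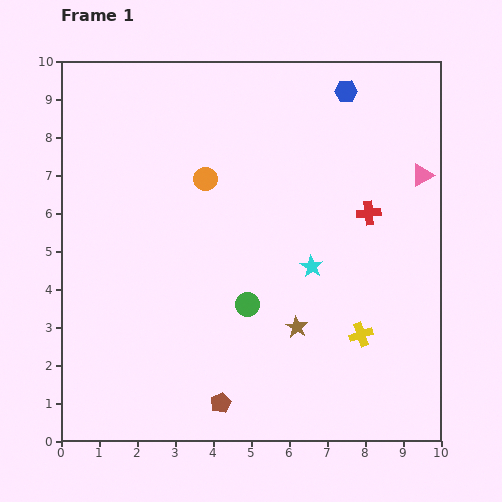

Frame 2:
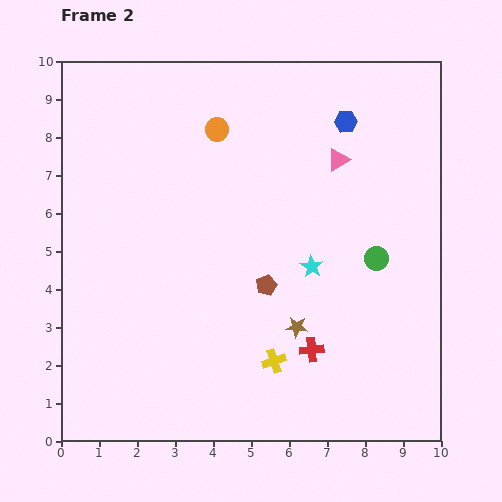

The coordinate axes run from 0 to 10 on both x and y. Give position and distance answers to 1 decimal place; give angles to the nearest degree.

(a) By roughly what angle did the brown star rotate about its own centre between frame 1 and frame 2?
26° counter-clockwise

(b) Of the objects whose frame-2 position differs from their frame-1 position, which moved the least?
the blue hexagon

(moved 0.8)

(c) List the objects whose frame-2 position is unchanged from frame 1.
the brown star, the cyan star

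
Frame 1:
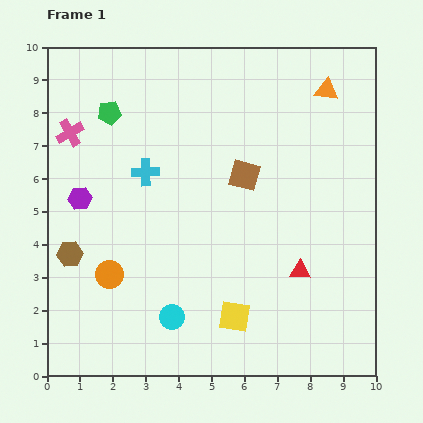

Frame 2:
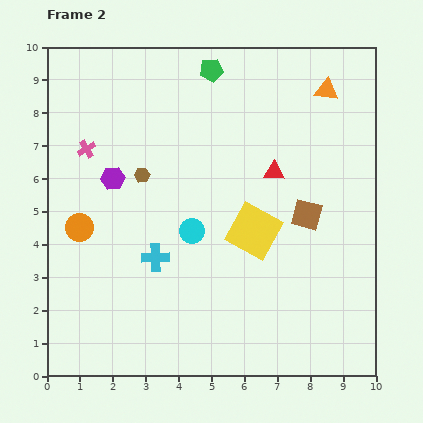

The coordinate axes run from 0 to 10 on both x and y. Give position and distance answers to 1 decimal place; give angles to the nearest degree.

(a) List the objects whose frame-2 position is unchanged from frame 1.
the orange triangle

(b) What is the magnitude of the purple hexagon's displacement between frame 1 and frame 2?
1.2

The purple hexagon moved from (1.0, 5.4) to (2.0, 6.0), a distance of √(1.0² + 0.6²) ≈ 1.2.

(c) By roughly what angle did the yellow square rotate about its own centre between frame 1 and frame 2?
20° clockwise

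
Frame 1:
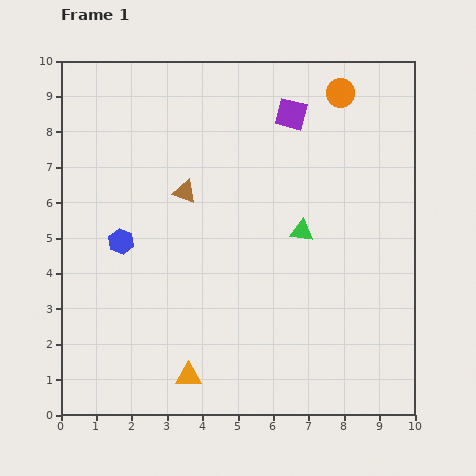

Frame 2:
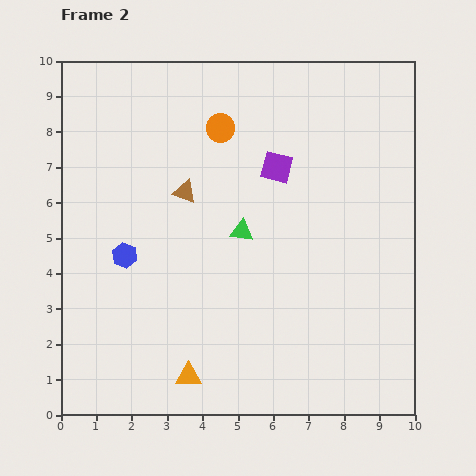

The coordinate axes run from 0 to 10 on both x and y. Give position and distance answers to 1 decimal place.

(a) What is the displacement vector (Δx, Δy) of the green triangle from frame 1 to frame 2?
(-1.7, 0.0)

The green triangle was at (6.8, 5.2) in frame 1 and (5.1, 5.2) in frame 2.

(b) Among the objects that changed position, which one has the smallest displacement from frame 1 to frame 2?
the blue hexagon

(moved 0.4)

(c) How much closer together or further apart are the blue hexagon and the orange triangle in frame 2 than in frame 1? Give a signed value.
-0.4

Distance in frame 1: 4.2. Distance in frame 2: 3.8.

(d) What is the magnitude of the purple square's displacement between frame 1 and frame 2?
1.6

The purple square moved from (6.5, 8.5) to (6.1, 7.0), a distance of √(0.4² + 1.5²) ≈ 1.6.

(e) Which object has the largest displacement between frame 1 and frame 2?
the orange circle

(moved 3.5; next 1.7)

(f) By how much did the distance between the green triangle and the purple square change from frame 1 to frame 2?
-1.2

Distance in frame 1: 3.3. Distance in frame 2: 2.1.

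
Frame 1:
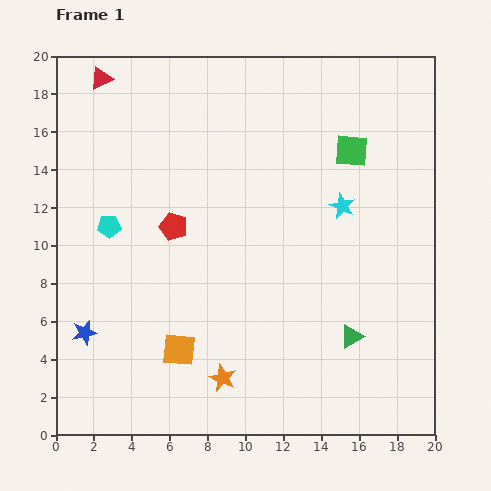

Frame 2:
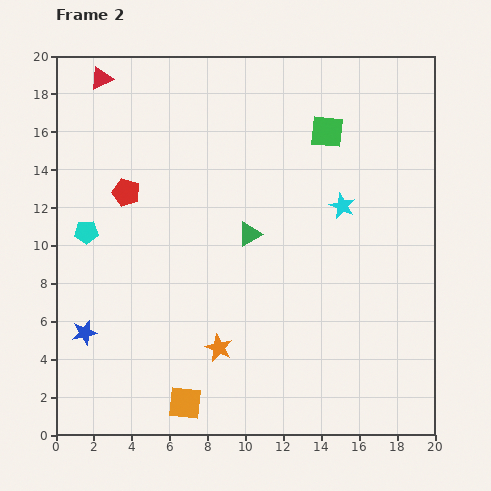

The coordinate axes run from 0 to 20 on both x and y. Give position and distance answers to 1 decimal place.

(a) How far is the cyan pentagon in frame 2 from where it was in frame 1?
1.2

The cyan pentagon moved from (2.8, 11.0) to (1.6, 10.7), a distance of √(1.2² + 0.3²) ≈ 1.2.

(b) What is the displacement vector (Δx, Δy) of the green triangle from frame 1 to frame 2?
(-5.4, 5.4)

The green triangle was at (15.6, 5.2) in frame 1 and (10.2, 10.6) in frame 2.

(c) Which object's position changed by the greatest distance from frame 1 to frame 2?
the green triangle

(moved 7.6; next 3.1)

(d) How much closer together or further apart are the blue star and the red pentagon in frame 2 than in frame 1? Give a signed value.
+0.4

Distance in frame 1: 7.3. Distance in frame 2: 7.7.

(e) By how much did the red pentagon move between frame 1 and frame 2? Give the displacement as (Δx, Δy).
(-2.5, 1.8)

The red pentagon was at (6.2, 11.0) in frame 1 and (3.7, 12.8) in frame 2.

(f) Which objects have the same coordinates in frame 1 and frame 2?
the cyan star, the blue star, the red triangle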